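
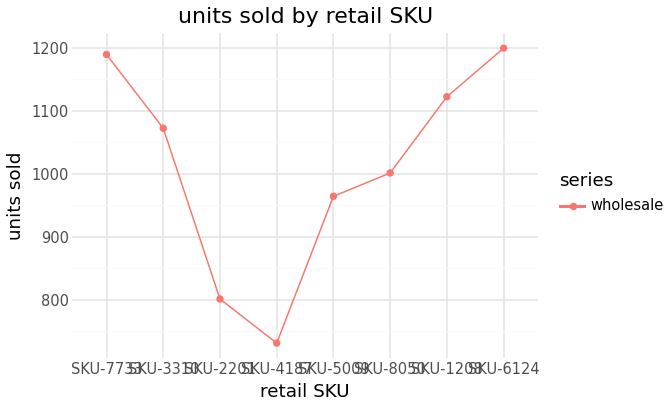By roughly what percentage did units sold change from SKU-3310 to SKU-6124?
SKU-3310 ≈ 1050, SKU-6124 ≈ 1200; (1200 − 1050) / 1050 ≈ +14.3%.

≈ +14.3%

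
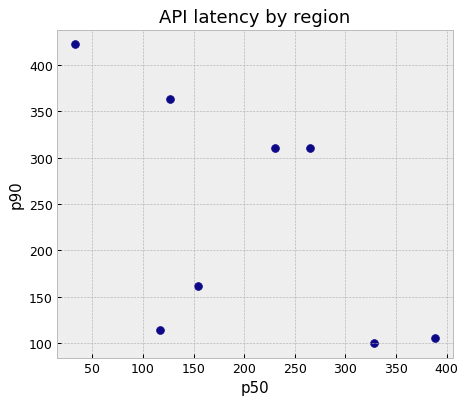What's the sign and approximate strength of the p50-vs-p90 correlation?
Points are negatively correlated; moderate (|r| ≈ 0.6).

negative, moderate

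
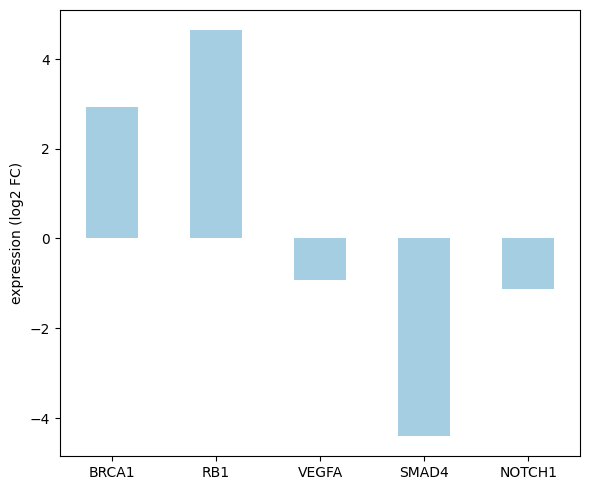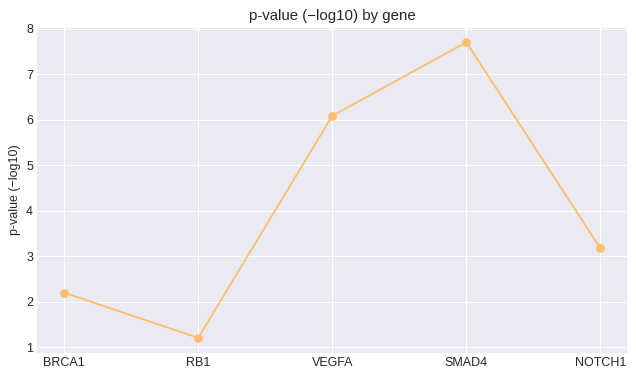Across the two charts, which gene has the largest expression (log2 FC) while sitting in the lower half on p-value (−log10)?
Chart 2 median p-value (−log10) ≈ 3; below-median genes: BRCA1, RB1. Among those, RB1 has the highest expression (log2 FC) (≈ 4.5).

RB1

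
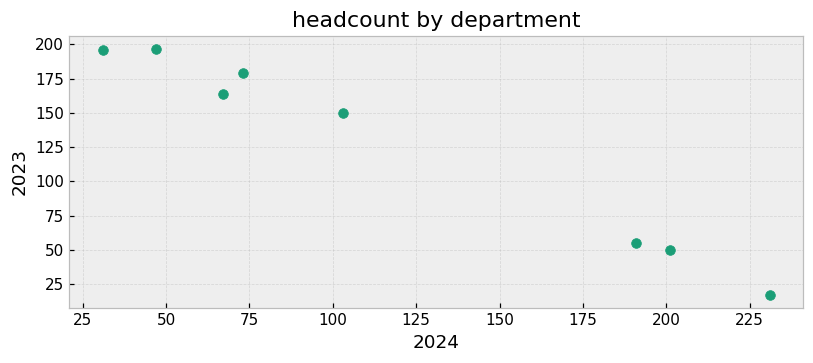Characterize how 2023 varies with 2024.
negative, strong

Points are negatively correlated; strong (|r| ≈ 1.0).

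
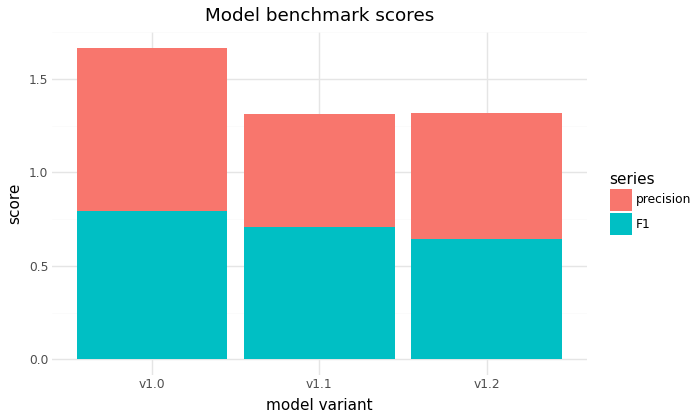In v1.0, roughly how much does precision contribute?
≈ 0.8

precision top ≈ 1.6, bottom ≈ 0.8; segment ≈ 0.8.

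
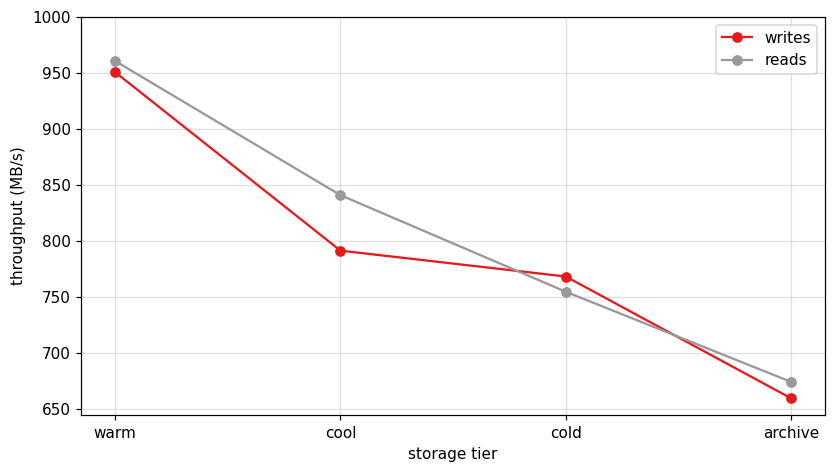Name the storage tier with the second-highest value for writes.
cool

Top 3 for writes: warm ≈ 950, cool ≈ 800, cold ≈ 750.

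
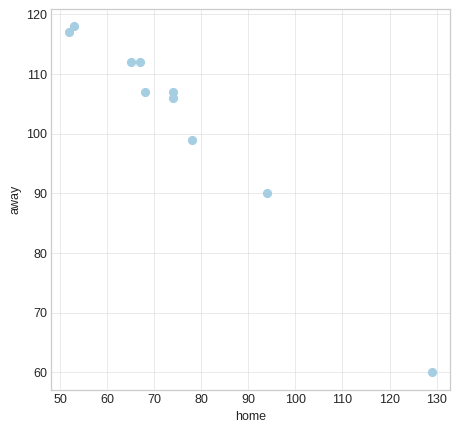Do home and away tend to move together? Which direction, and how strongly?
Points are negatively correlated; strong (|r| ≈ 1.0).

negative, strong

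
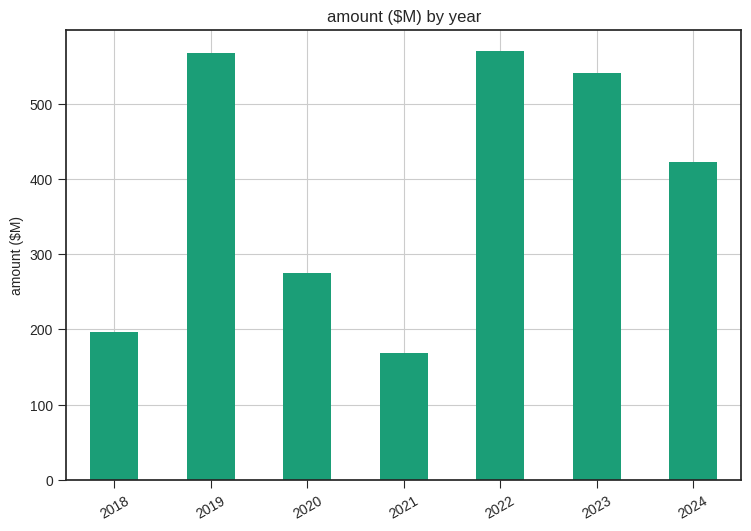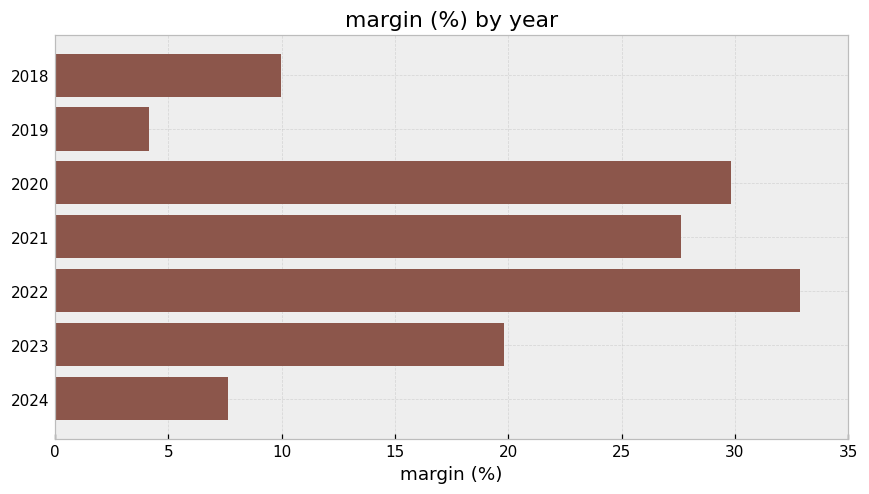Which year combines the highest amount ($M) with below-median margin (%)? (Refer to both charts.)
2019

Chart 2 median margin (%) ≈ 20; below-median years: 2018, 2019, 2024. Among those, 2019 has the highest amount ($M) (≈ 600).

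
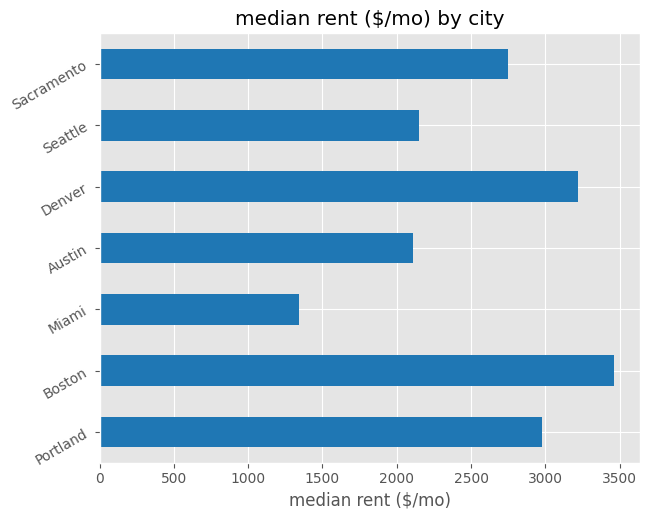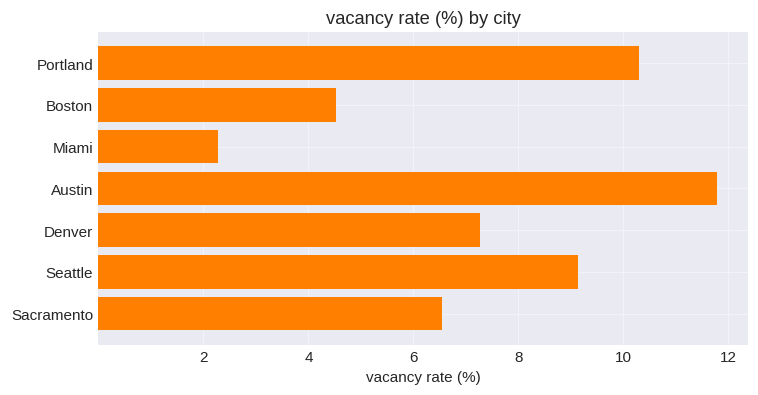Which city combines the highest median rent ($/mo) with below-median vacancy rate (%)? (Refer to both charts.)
Chart 2 median vacancy rate (%) ≈ 8; below-median cities: Boston, Miami, Sacramento. Among those, Boston has the highest median rent ($/mo) (≈ 3500).

Boston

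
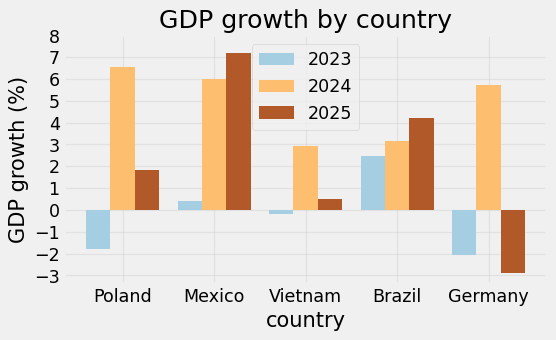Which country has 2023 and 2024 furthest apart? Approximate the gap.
Poland: 2023 ≈ -2, 2024 ≈ 7 → gap ≈ 9. Next-largest (Germany) is only ≈ 8.

Poland, ≈ 9 %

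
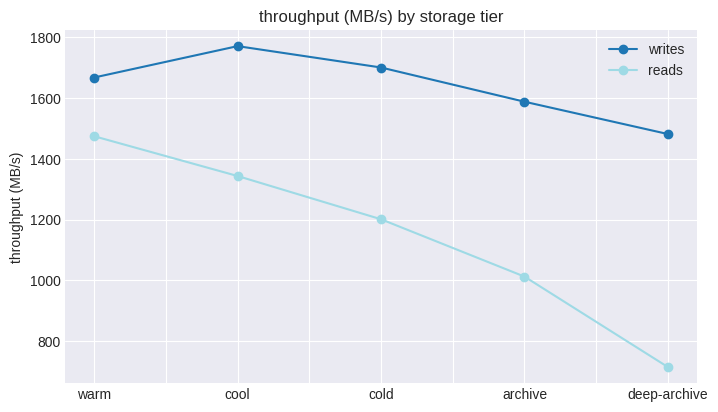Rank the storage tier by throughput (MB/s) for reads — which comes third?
Top 4 for reads: warm ≈ 1500, cool ≈ 1300, cold ≈ 1200, archive ≈ 1000.

cold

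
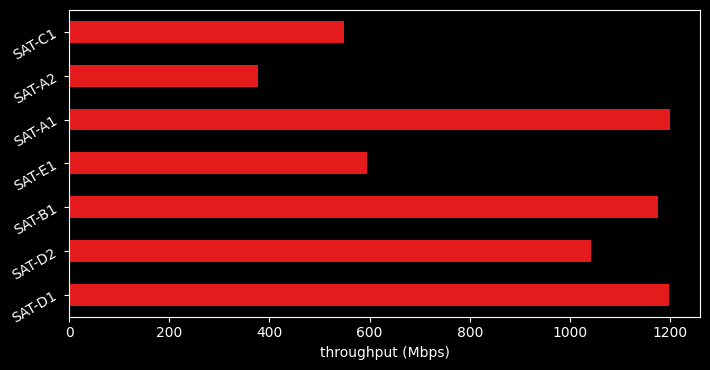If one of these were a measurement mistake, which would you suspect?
SAT-A2

SAT-A2 ≈ 400; the rest sit between ≈ 500 and ≈ 1200.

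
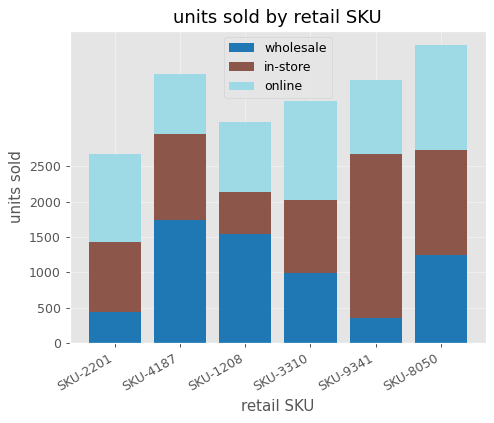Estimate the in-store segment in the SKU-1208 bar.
≈ 500

in-store top ≈ 2000, bottom ≈ 1500; segment ≈ 500.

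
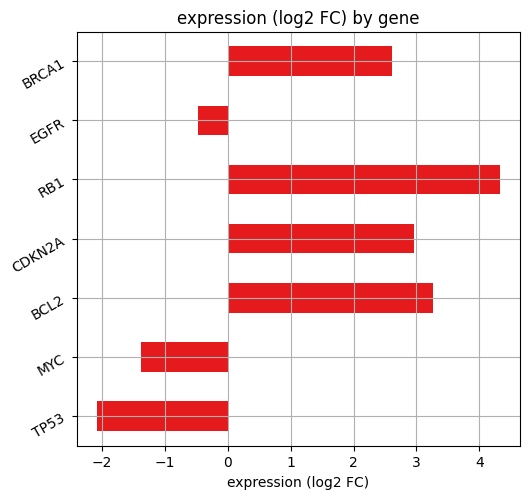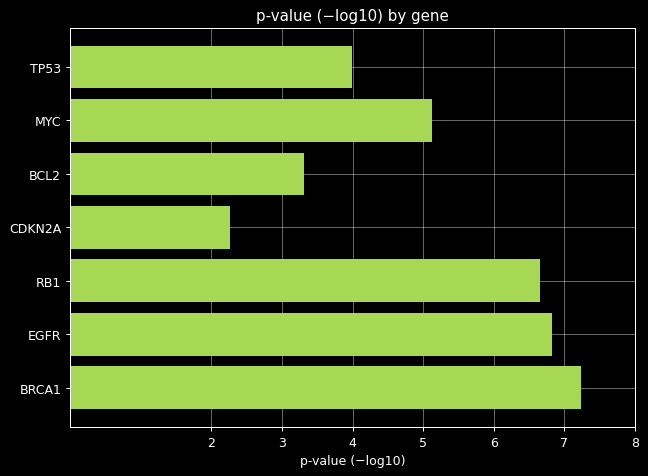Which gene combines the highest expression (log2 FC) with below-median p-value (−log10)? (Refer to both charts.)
Chart 2 median p-value (−log10) ≈ 5; below-median genes: TP53, BCL2, CDKN2A. Among those, BCL2 has the highest expression (log2 FC) (≈ 3.5).

BCL2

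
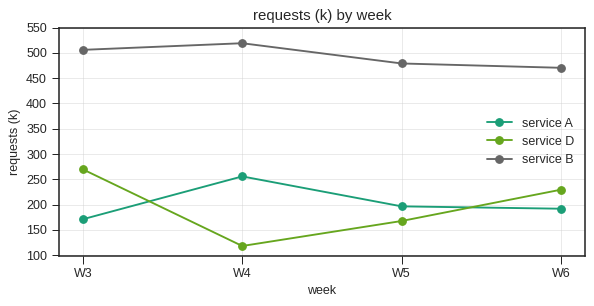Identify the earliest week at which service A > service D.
W3: service A ≈ 150 vs service D ≈ 250 (not yet); W4: service A ≈ 250 vs service D ≈ 100 (first crossover).

W4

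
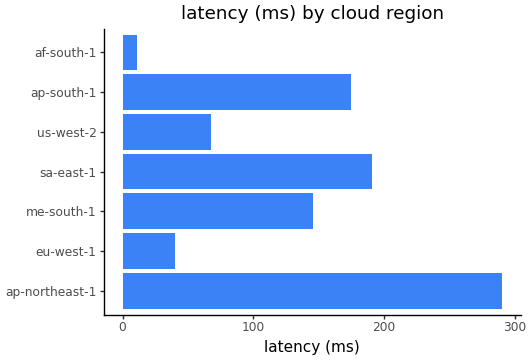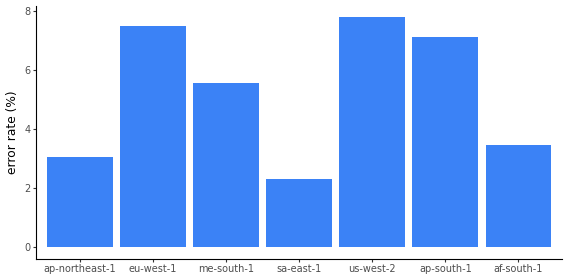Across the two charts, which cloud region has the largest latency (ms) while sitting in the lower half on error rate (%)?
ap-northeast-1

Chart 2 median error rate (%) ≈ 6; below-median cloud regions: ap-northeast-1, sa-east-1, af-south-1. Among those, ap-northeast-1 has the highest latency (ms) (≈ 300).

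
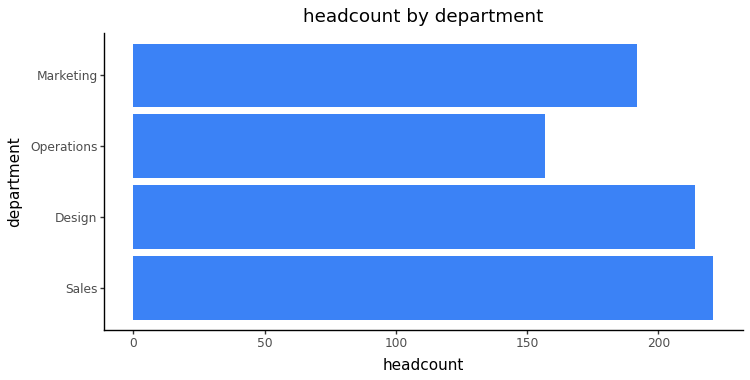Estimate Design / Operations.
≈ 1.38×

Design ≈ 220, Operations ≈ 160; 220/160 ≈ 1.38.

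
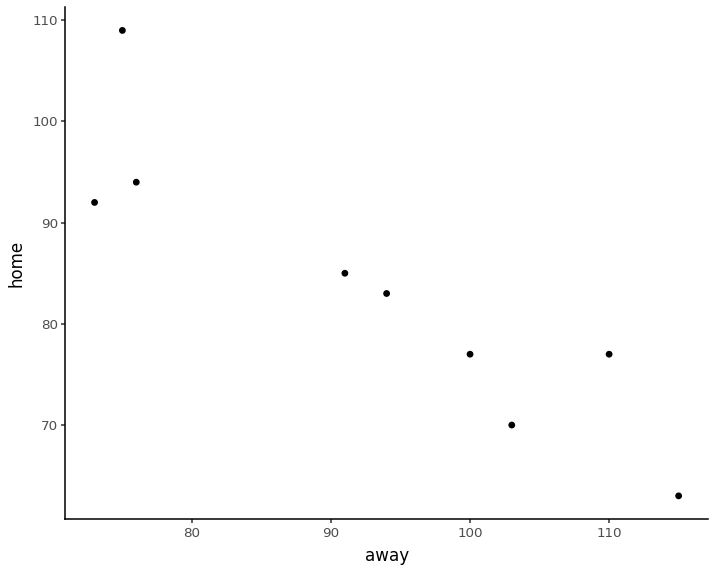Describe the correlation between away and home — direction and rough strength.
Points are negatively correlated; strong (|r| ≈ 0.9).

negative, strong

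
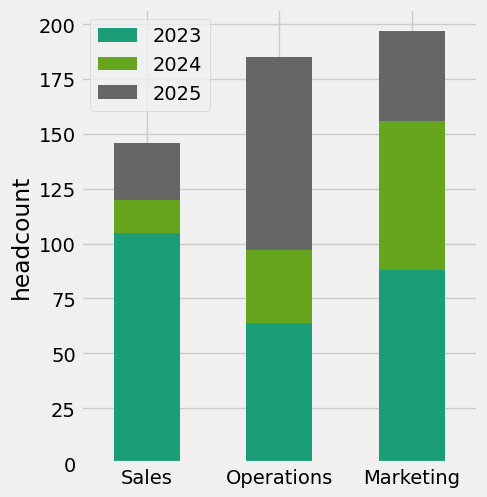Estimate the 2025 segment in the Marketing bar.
2025 top ≈ 200, bottom ≈ 160; segment ≈ 40.

≈ 40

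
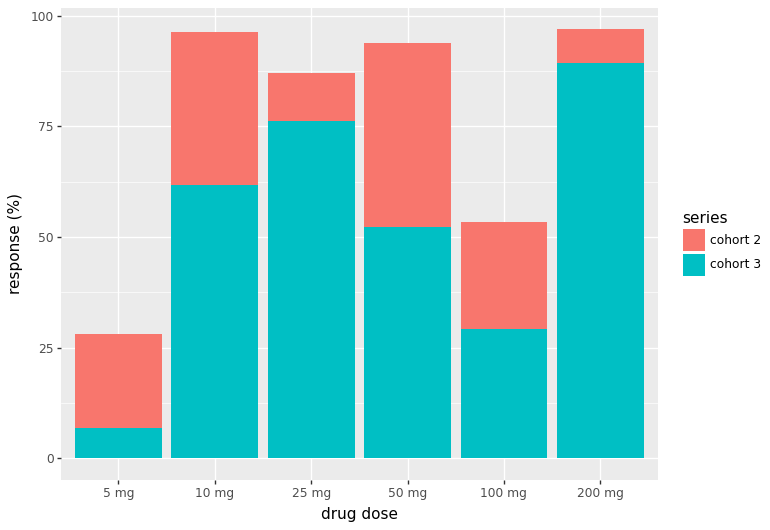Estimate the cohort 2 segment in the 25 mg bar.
cohort 2 top ≈ 90, bottom ≈ 80; segment ≈ 10.

≈ 10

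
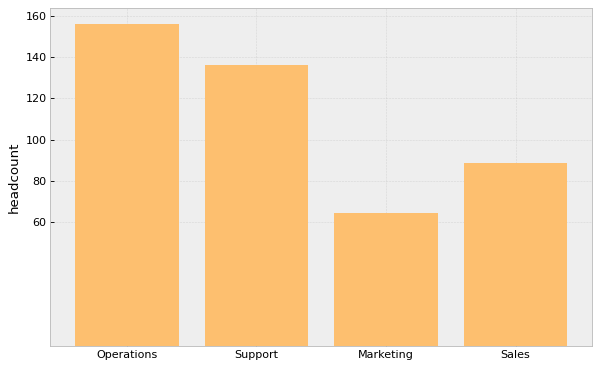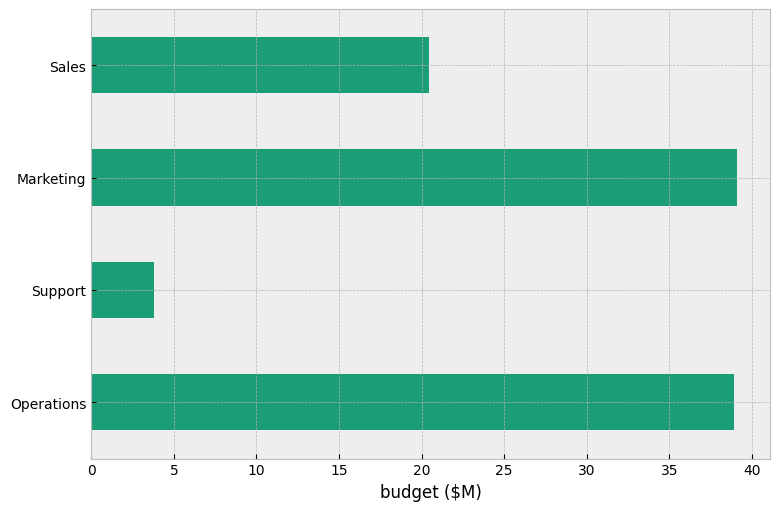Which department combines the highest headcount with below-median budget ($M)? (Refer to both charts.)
Chart 2 median budget ($M) ≈ 30; below-median departments: Support, Sales. Among those, Support has the highest headcount (≈ 140).

Support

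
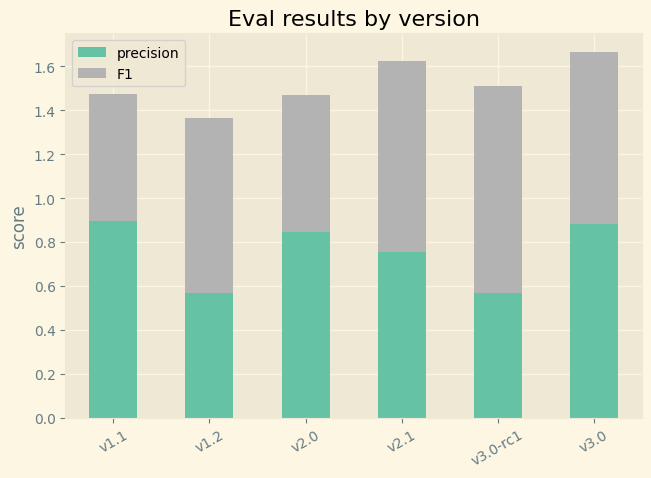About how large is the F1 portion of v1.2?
≈ 0.8

F1 top ≈ 1.4, bottom ≈ 0.6; segment ≈ 0.8.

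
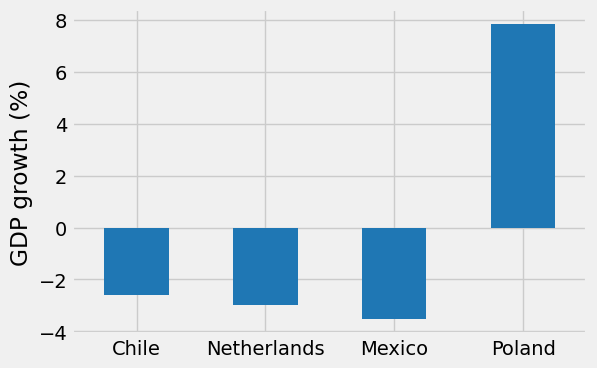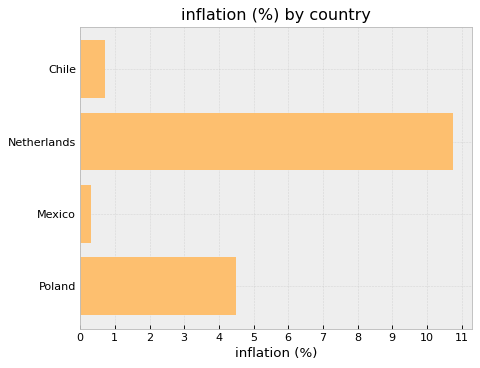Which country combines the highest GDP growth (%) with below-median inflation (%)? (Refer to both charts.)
Chart 2 median inflation (%) ≈ 3; below-median countries: Chile, Mexico. Among those, Chile has the highest GDP growth (%) (≈ -3).

Chile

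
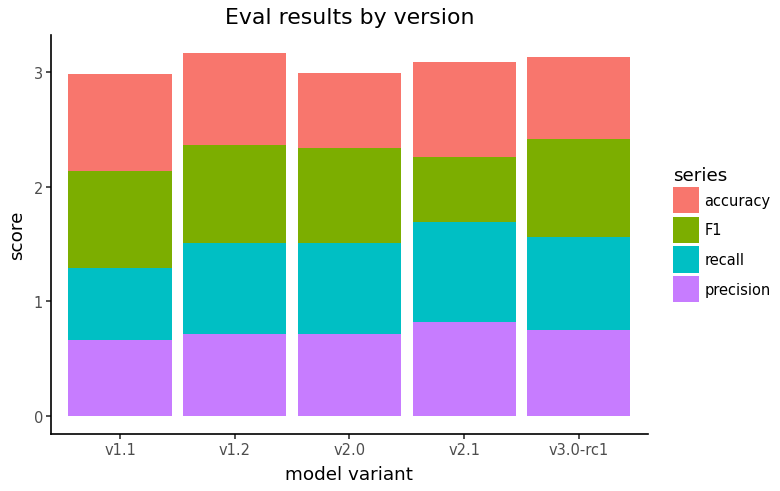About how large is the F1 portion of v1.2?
F1 top ≈ 2.5, bottom ≈ 1.5; segment ≈ 1.0.

≈ 1.0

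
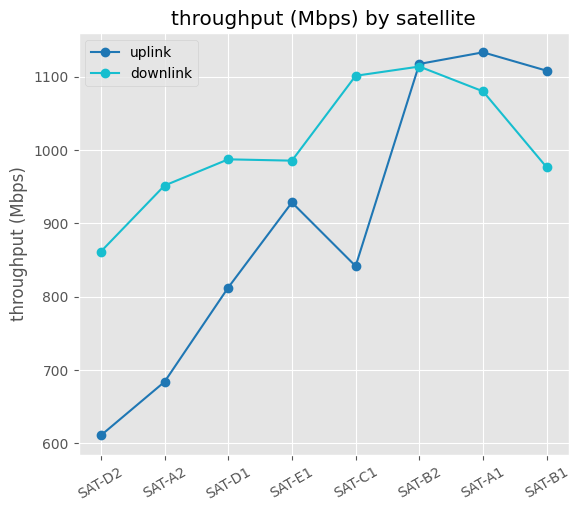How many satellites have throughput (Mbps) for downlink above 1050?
3

Above 1050: SAT-C1, SAT-B2, SAT-A1.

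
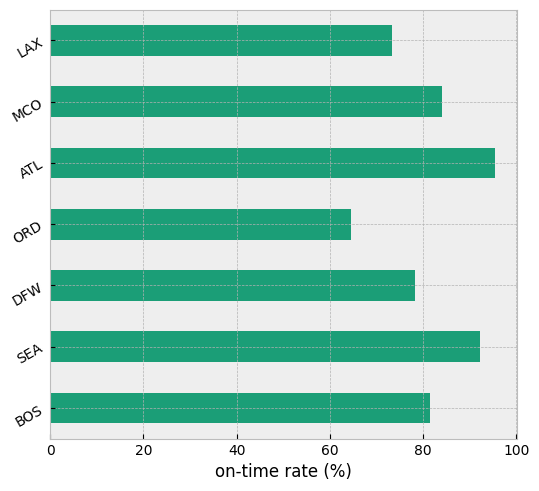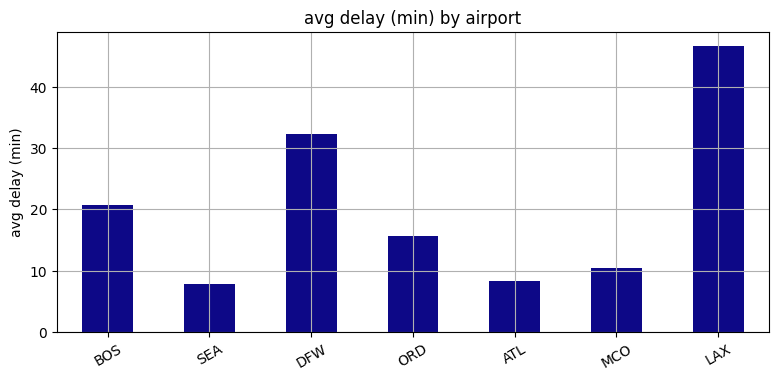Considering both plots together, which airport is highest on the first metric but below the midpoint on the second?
Chart 2 median avg delay (min) ≈ 15; below-median airports: SEA, ATL, MCO. Among those, ATL has the highest on-time rate (%) (≈ 100).

ATL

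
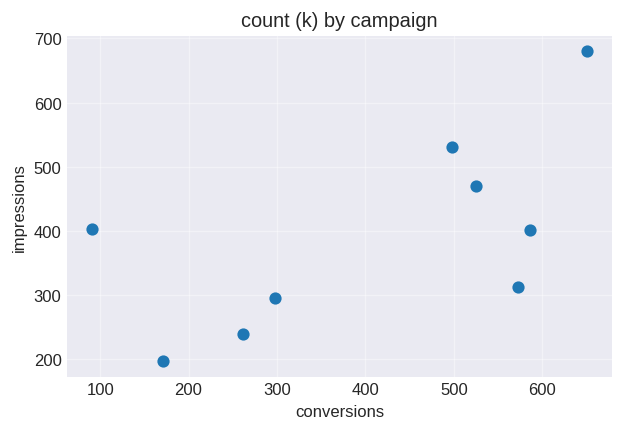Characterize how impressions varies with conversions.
positive, moderate

Points are positively correlated; moderate (|r| ≈ 0.6).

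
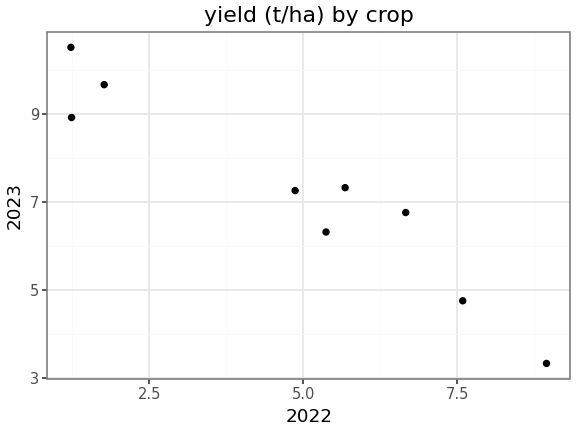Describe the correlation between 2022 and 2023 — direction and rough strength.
Points are negatively correlated; strong (|r| ≈ 1.0).

negative, strong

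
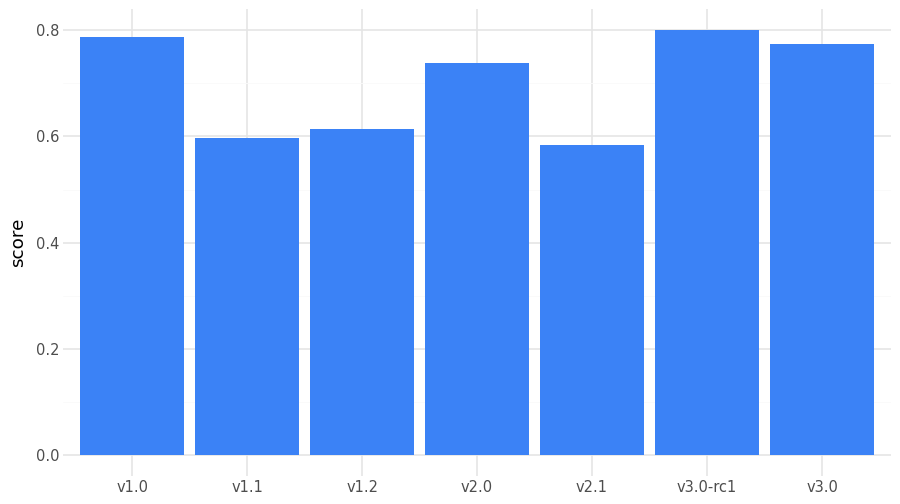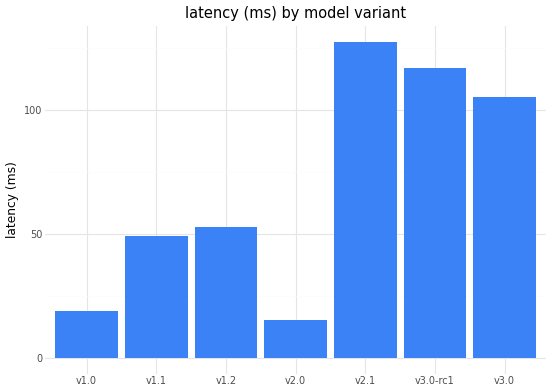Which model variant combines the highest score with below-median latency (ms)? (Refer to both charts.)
v1.0

Chart 2 median latency (ms) ≈ 60; below-median model variants: v1.0, v1.1, v2.0. Among those, v1.0 has the highest score (≈ 0.8).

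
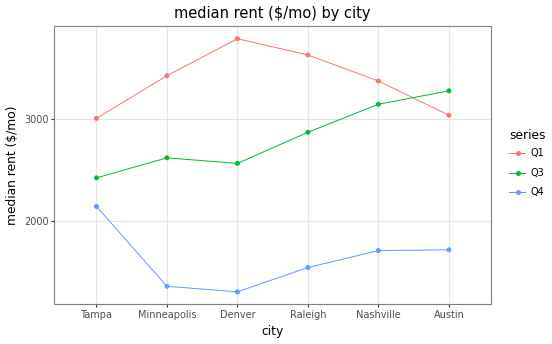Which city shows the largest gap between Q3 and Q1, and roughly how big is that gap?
Denver, ≈ 1500 $/mo

Denver: Q3 ≈ 2500, Q1 ≈ 4000 → gap ≈ 1500. Next-largest (Minneapolis) is only ≈ 1000.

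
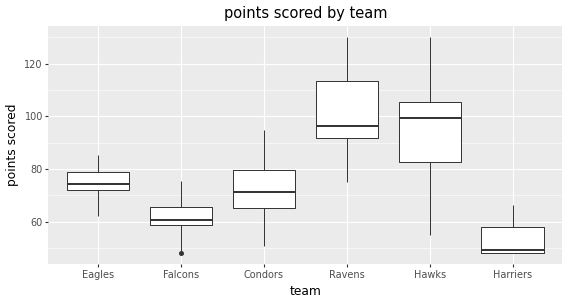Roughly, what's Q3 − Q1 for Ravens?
Q3 ≈ 115, Q1 ≈ 90; IQR ≈ 25.

≈ 25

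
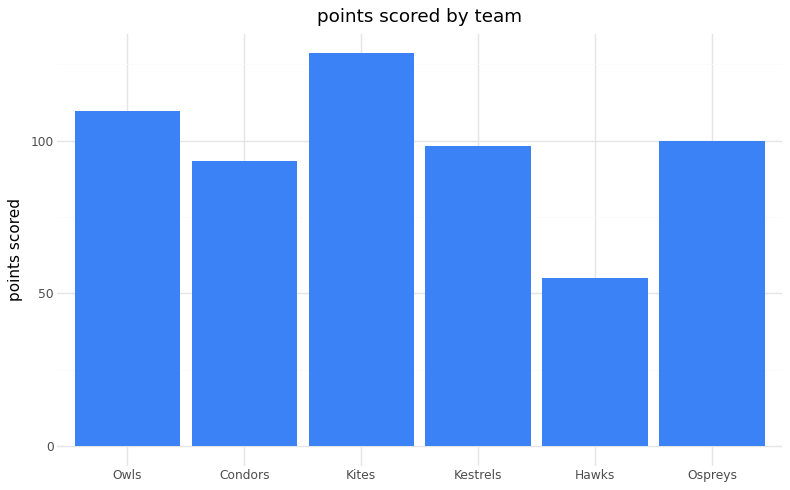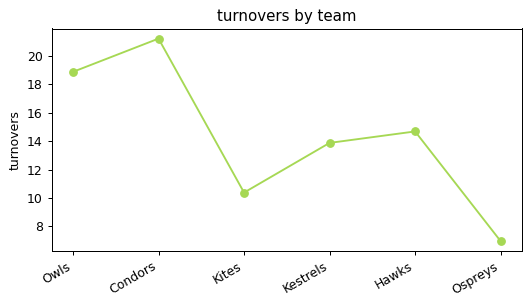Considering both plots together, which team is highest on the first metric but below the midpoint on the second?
Kites

Chart 2 median turnovers ≈ 14; below-median teams: Kites, Kestrels, Ospreys. Among those, Kites has the highest points scored (≈ 120).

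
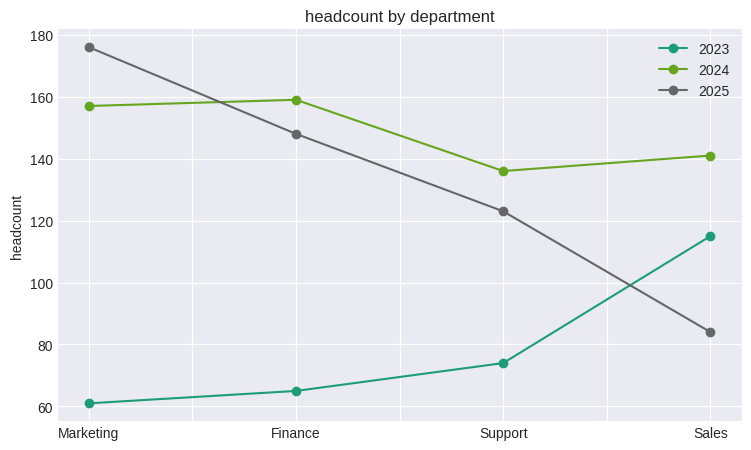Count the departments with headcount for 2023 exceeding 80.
Above 80: Sales.

1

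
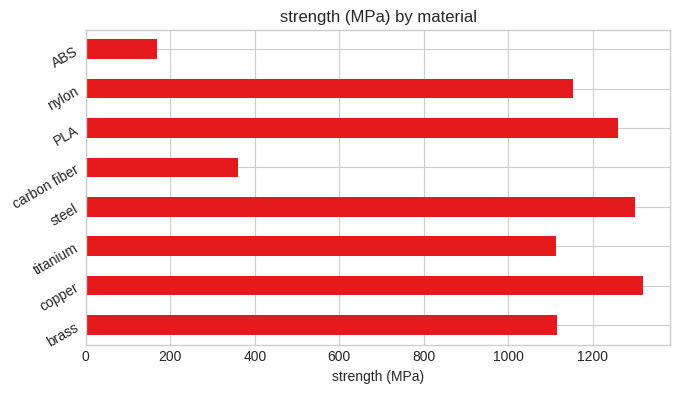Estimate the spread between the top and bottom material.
≈ 1200

Max copper ≈ 1400, min ABS ≈ 200; range ≈ 1200.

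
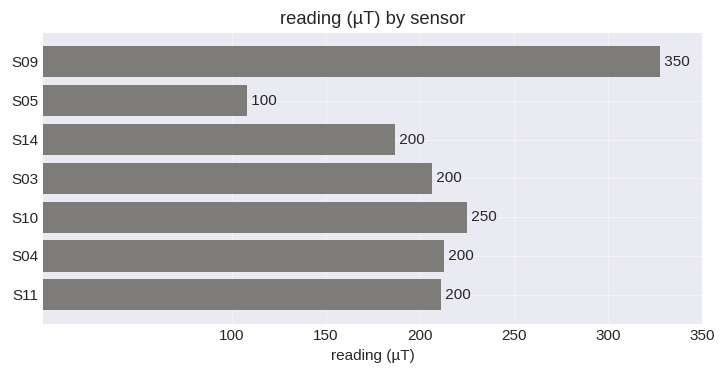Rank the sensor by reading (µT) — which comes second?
S10

Top 3: S09 ≈ 350, S10 ≈ 250, S04 ≈ 200.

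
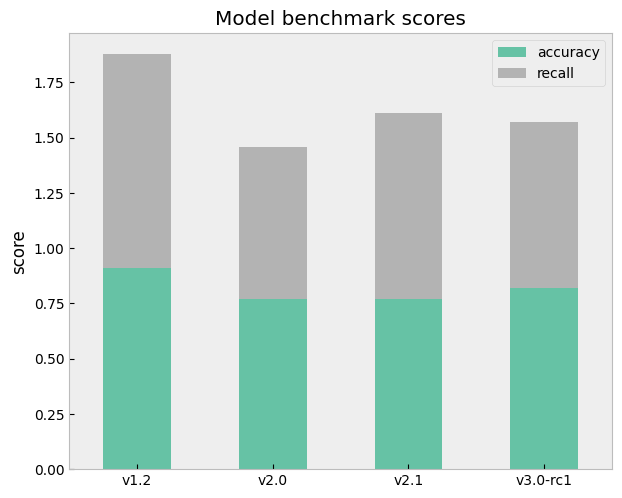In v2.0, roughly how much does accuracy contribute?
≈ 0.8

accuracy top ≈ 0.8, bottom ≈ 0.0; segment ≈ 0.8.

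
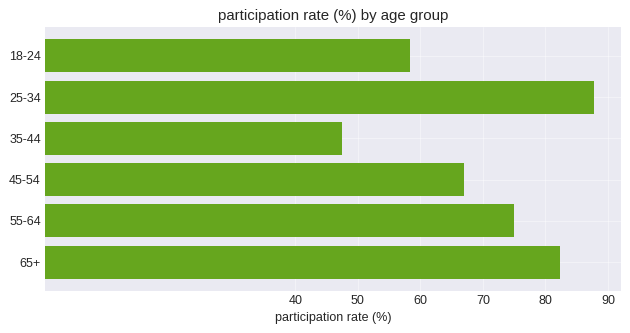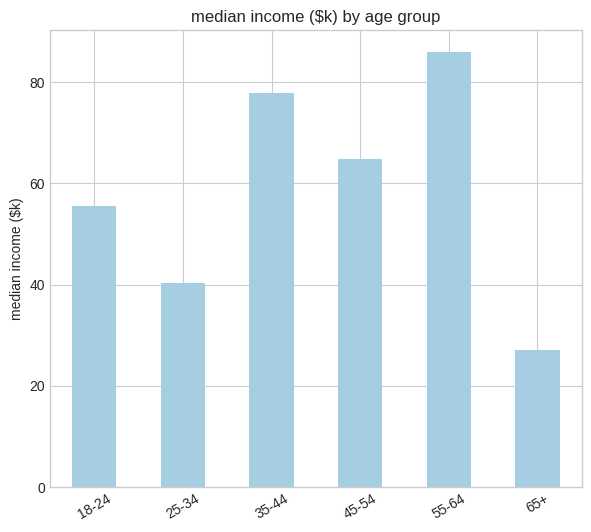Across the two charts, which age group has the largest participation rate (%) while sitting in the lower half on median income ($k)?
25-34

Chart 2 median median income ($k) ≈ 60; below-median age groups: 18-24, 25-34, 65+. Among those, 25-34 has the highest participation rate (%) (≈ 90).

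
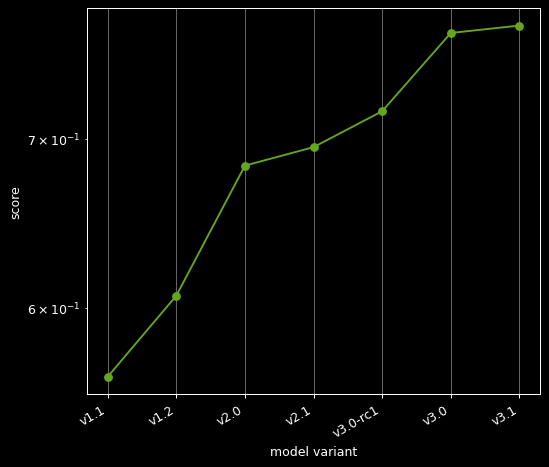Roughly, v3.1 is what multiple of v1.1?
v3.1 ≈ 0.78, v1.1 ≈ 0.56; 0.78/0.56 ≈ 1.39.

≈ 1.39×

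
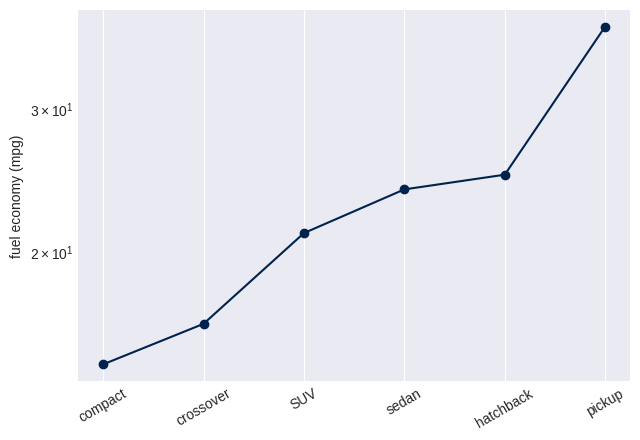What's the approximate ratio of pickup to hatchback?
pickup ≈ 38, hatchback ≈ 24; 38/24 ≈ 1.58.

≈ 1.58×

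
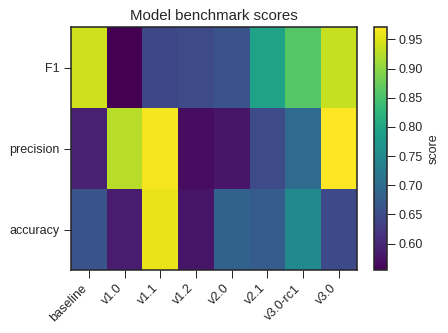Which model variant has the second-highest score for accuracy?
v3.0-rc1

Top 3 for accuracy: v1.1 ≈ 0.95, v3.0-rc1 ≈ 0.75, v2.0 ≈ 0.70.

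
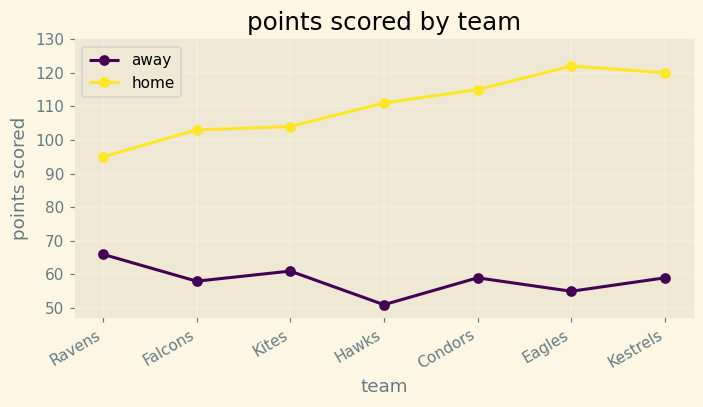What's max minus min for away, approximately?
Max Ravens ≈ 70, min Hawks ≈ 50; range ≈ 20.

≈ 20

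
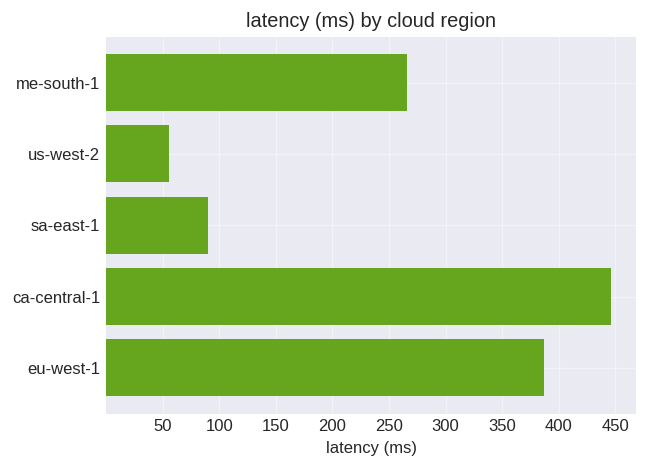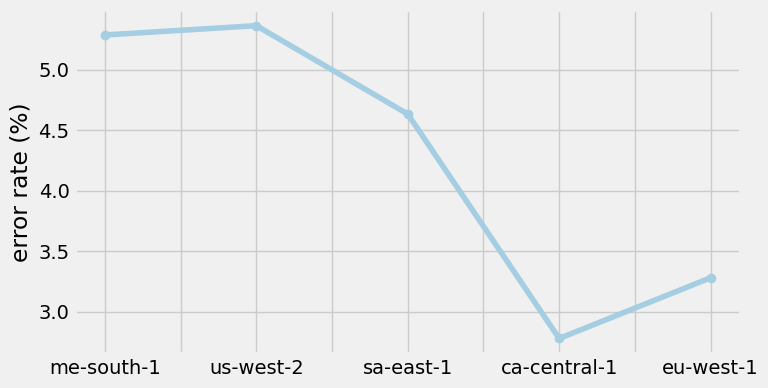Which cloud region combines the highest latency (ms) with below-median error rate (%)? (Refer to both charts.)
ca-central-1

Chart 2 median error rate (%) ≈ 4.5; below-median cloud regions: ca-central-1, eu-west-1. Among those, ca-central-1 has the highest latency (ms) (≈ 450).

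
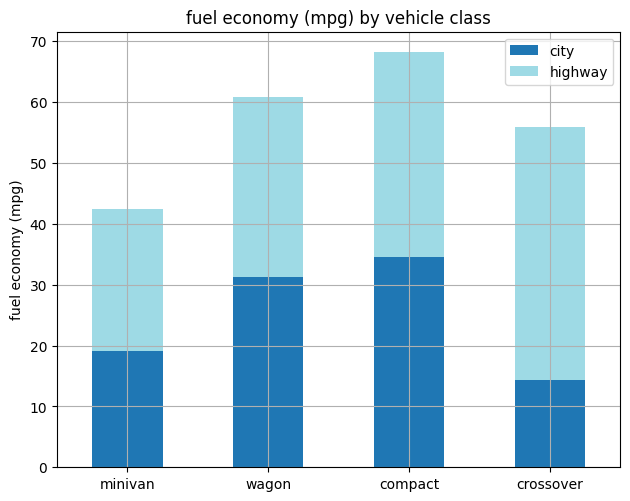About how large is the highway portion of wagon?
≈ 30

highway top ≈ 60, bottom ≈ 30; segment ≈ 30.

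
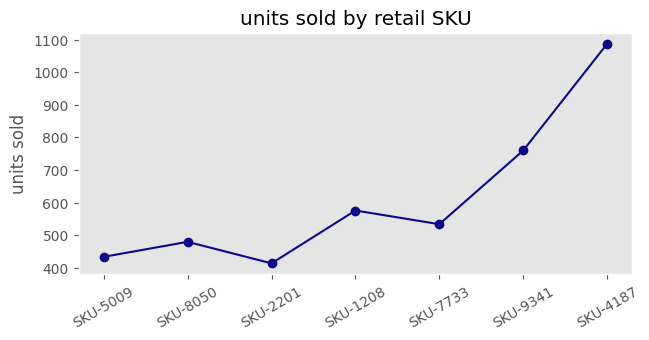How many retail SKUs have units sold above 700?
2

Above 700: SKU-9341, SKU-4187.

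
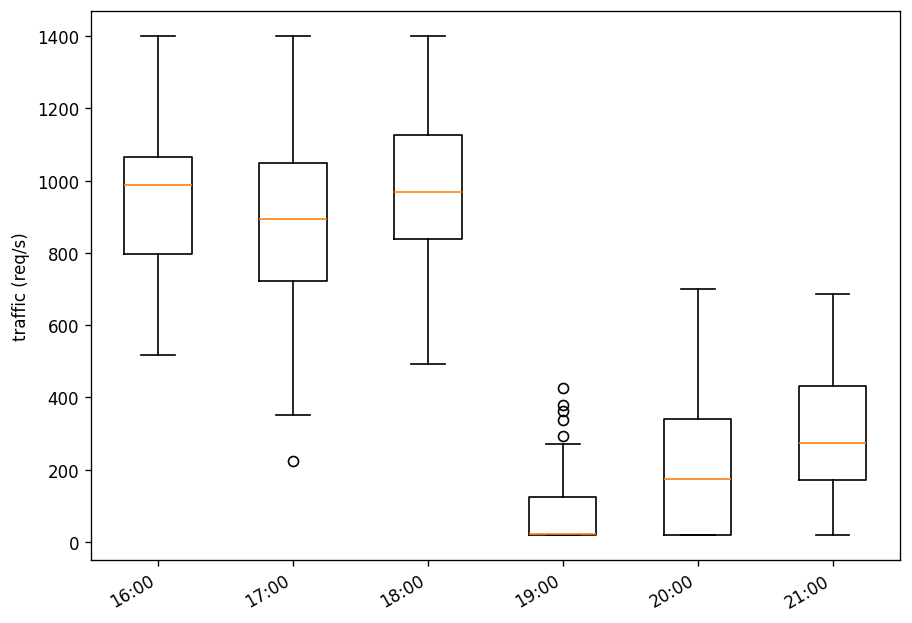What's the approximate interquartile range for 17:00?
Q3 ≈ 1000, Q1 ≈ 700; IQR ≈ 300.

≈ 300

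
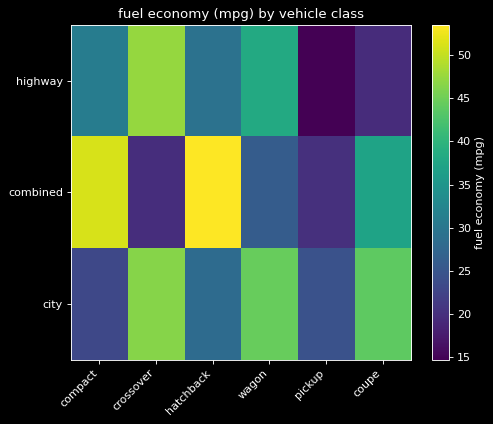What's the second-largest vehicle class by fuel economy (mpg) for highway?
Top 3 for highway: crossover ≈ 45, wagon ≈ 40, compact ≈ 30.

wagon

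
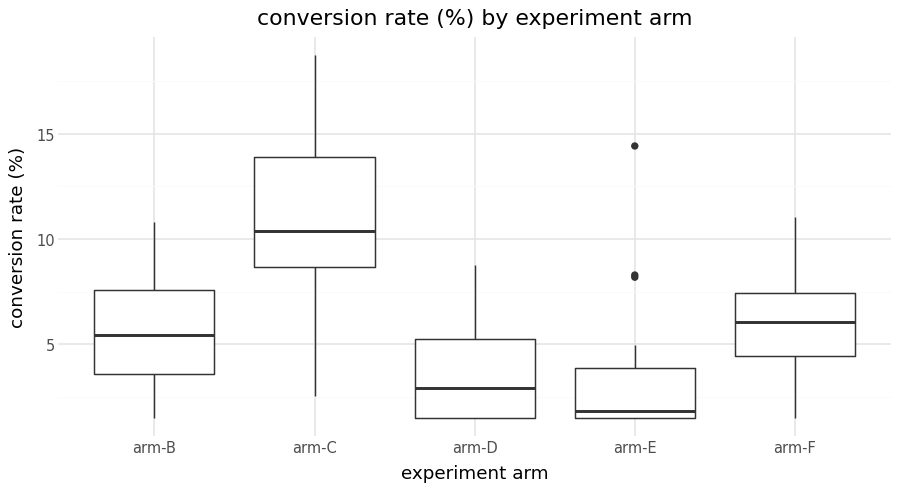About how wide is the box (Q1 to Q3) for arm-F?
≈ 3

Q3 ≈ 7, Q1 ≈ 4; IQR ≈ 3.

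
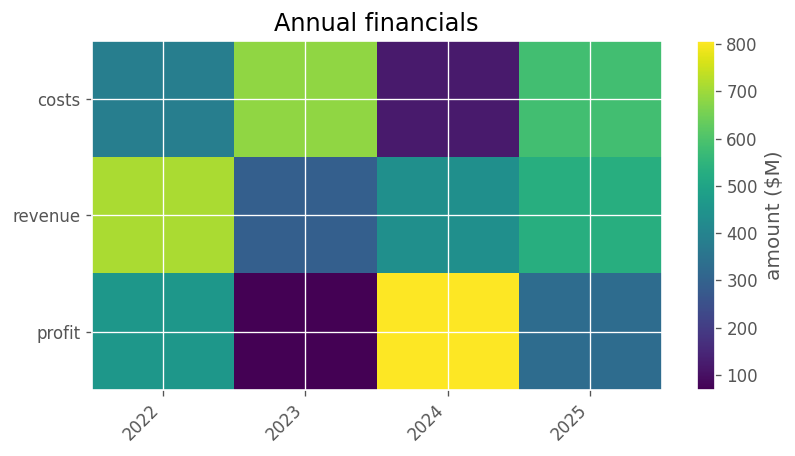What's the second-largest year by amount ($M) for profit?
Top 3 for profit: 2024 ≈ 800, 2022 ≈ 500, 2025 ≈ 300.

2022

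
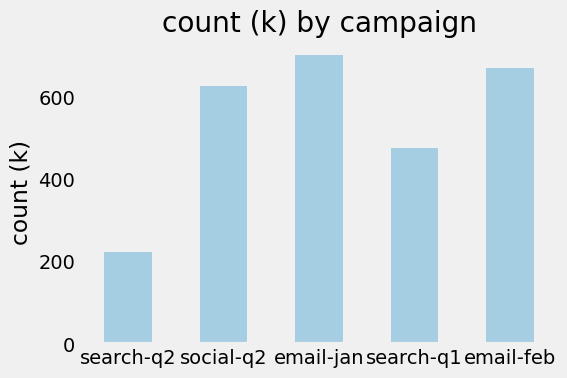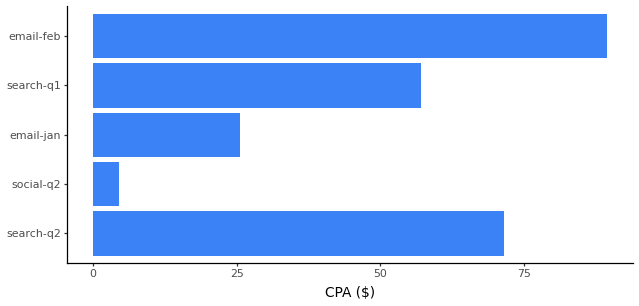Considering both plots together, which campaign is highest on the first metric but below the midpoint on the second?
email-jan

Chart 2 median CPA ($) ≈ 60; below-median campaigns: social-q2, email-jan. Among those, email-jan has the highest count (k) (≈ 700).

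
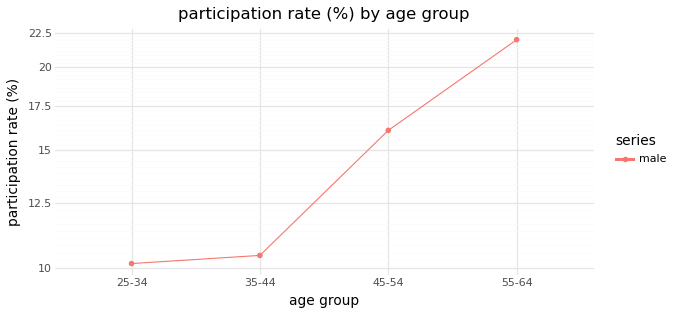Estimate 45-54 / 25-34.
45-54 ≈ 16, 25-34 ≈ 10; 16/10 ≈ 1.6.

≈ 1.6×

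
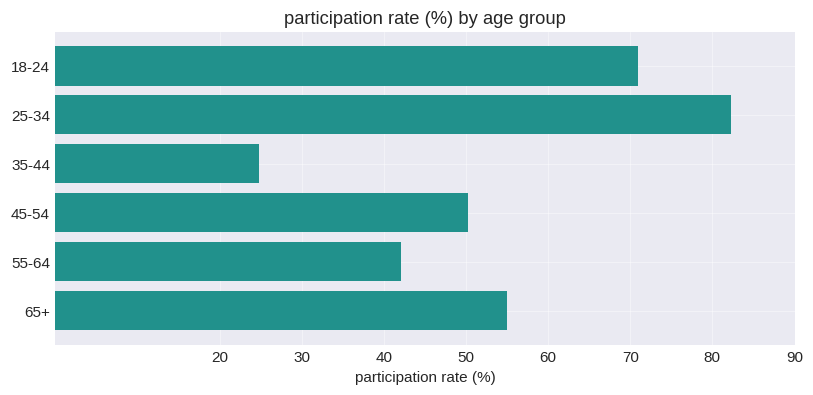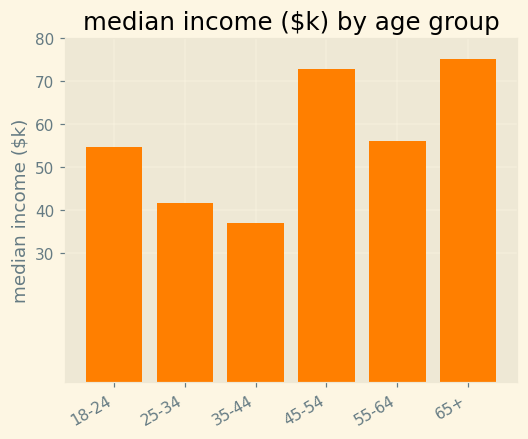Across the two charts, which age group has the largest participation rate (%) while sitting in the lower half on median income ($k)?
25-34

Chart 2 median median income ($k) ≈ 60; below-median age groups: 18-24, 25-34, 35-44. Among those, 25-34 has the highest participation rate (%) (≈ 80).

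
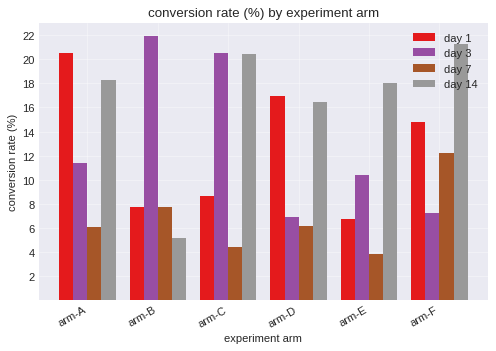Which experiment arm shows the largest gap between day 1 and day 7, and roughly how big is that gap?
arm-A, ≈ 14 %

arm-A: day 1 ≈ 20, day 7 ≈ 6 → gap ≈ 14. Next-largest (arm-D) is only ≈ 10.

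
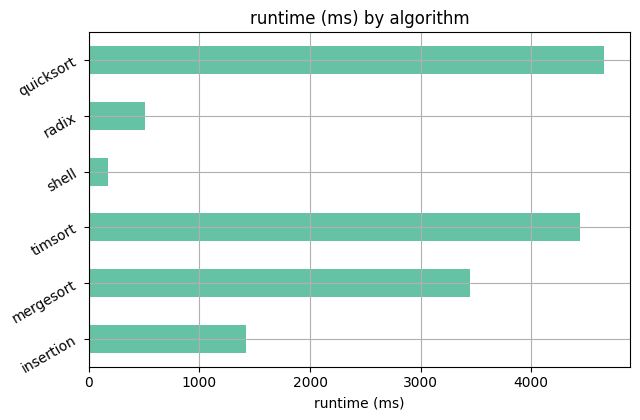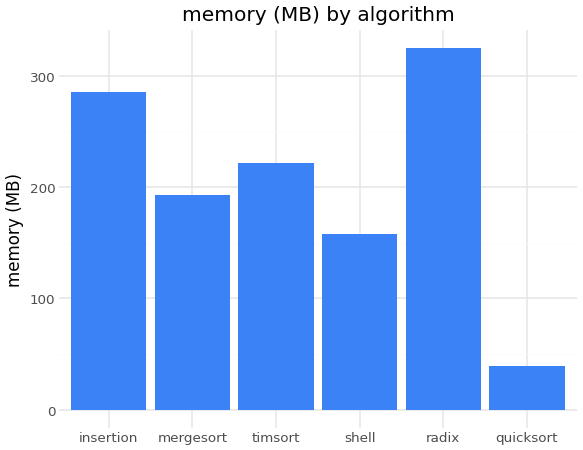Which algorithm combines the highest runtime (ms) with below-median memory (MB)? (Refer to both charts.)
quicksort

Chart 2 median memory (MB) ≈ 200; below-median algorithms: mergesort, shell, quicksort. Among those, quicksort has the highest runtime (ms) (≈ 4500).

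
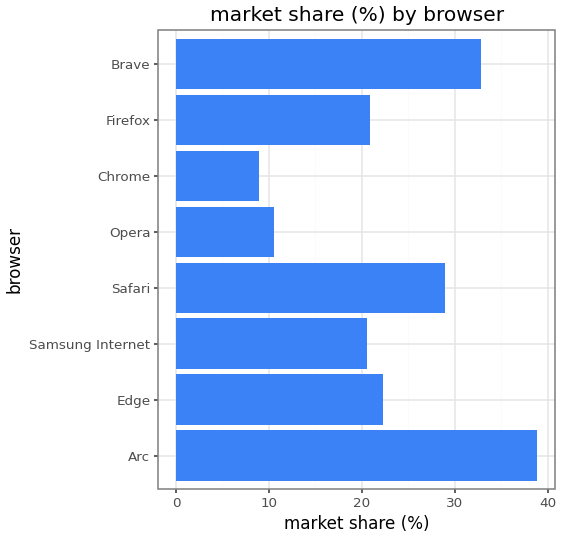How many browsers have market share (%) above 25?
3

Above 25: Arc, Safari, Brave.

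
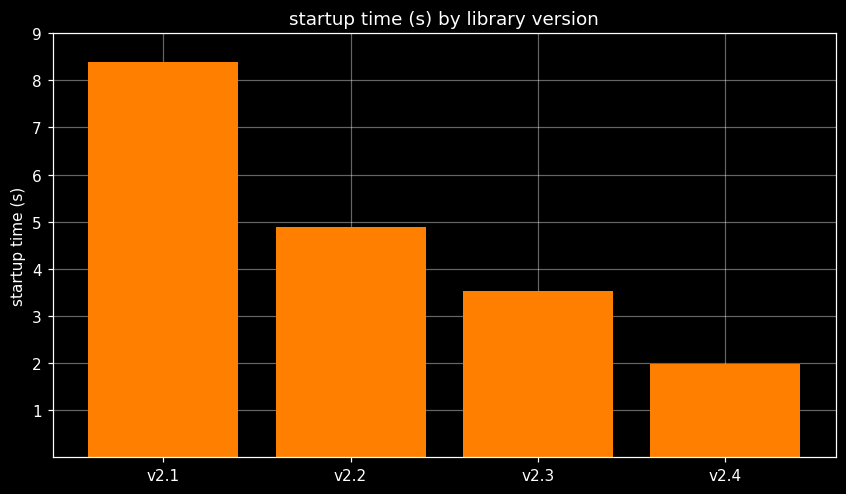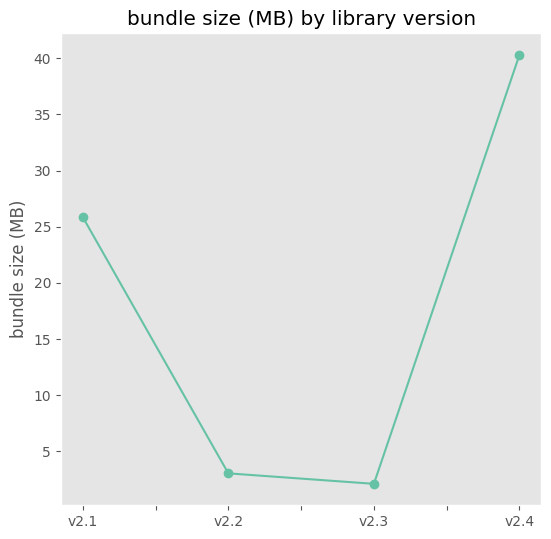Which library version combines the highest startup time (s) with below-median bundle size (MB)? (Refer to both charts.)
v2.2

Chart 2 median bundle size (MB) ≈ 15; below-median library versions: v2.2, v2.3. Among those, v2.2 has the highest startup time (s) (≈ 5).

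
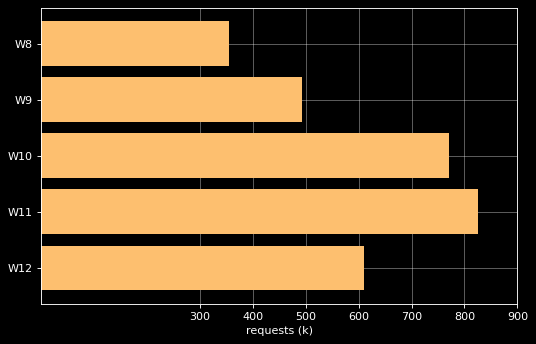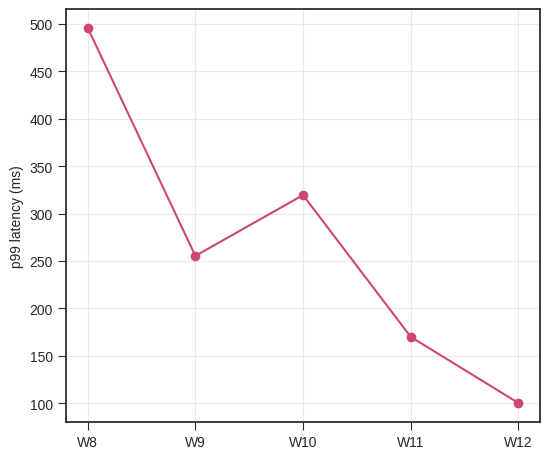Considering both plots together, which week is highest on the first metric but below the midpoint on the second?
W11

Chart 2 median p99 latency (ms) ≈ 250; below-median weeks: W11, W12. Among those, W11 has the highest requests (k) (≈ 800).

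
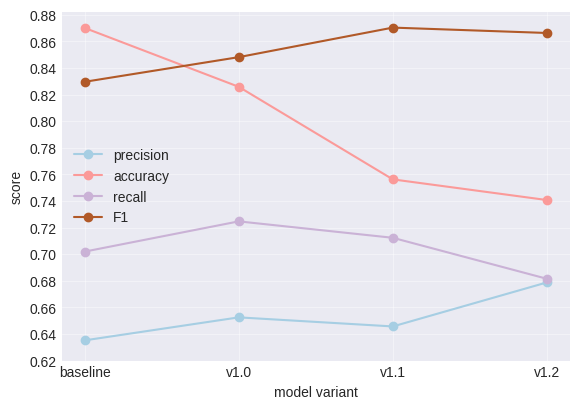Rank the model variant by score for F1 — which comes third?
v1.0

Top 4 for F1: v1.1 ≈ 0.88, v1.2 ≈ 0.86, v1.0 ≈ 0.84, baseline ≈ 0.82.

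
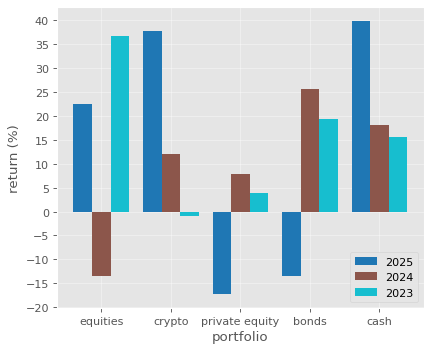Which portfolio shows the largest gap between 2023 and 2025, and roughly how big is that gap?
crypto: 2023 ≈ 0, 2025 ≈ 40 → gap ≈ 40. Next-largest (bonds) is only ≈ 35.

crypto, ≈ 40 %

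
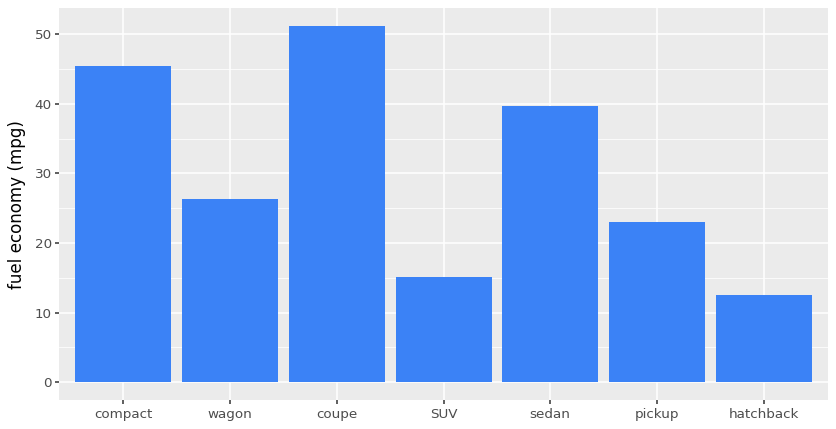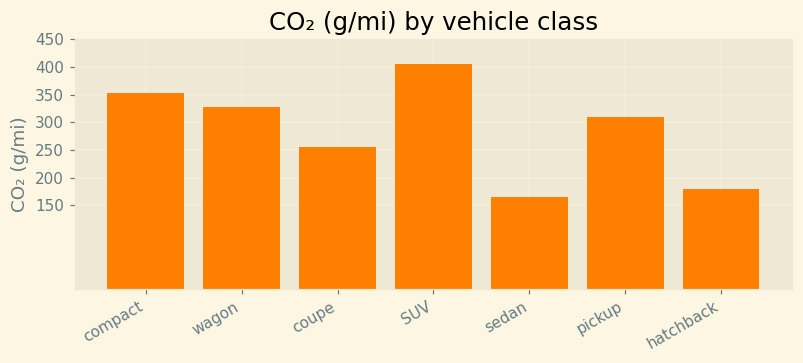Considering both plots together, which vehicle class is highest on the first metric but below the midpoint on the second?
Chart 2 median CO₂ (g/mi) ≈ 300; below-median vehicle classes: coupe, sedan, hatchback. Among those, coupe has the highest fuel economy (mpg) (≈ 50).

coupe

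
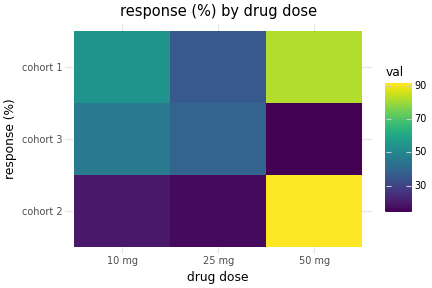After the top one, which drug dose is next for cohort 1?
10 mg

Top 3 for cohort 1: 50 mg ≈ 80, 10 mg ≈ 50, 25 mg ≈ 40.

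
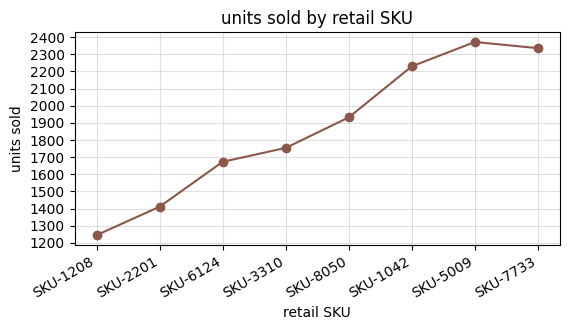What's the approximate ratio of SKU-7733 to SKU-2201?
≈ 1.64×

SKU-7733 ≈ 2300, SKU-2201 ≈ 1400; 2300/1400 ≈ 1.64.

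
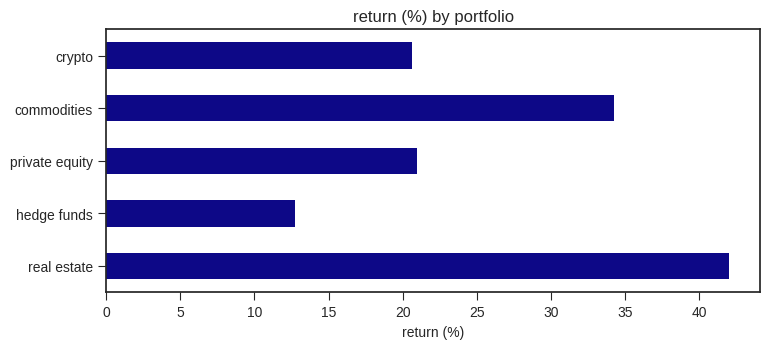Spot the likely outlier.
real estate ≈ 40; the rest sit between ≈ 15 and ≈ 35.

real estate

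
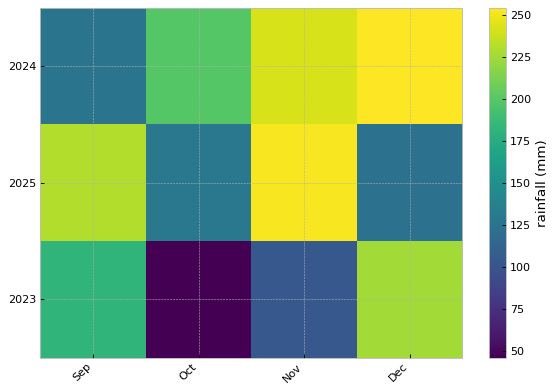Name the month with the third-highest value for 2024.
Top 4 for 2024: Dec ≈ 260, Nov ≈ 240, Oct ≈ 200, Sep ≈ 120.

Oct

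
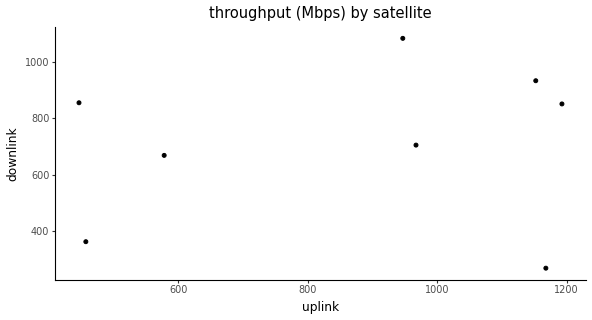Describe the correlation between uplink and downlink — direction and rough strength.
no clear correlation

Points are roughly uncorrelated; weak (|r| ≈ 0.2).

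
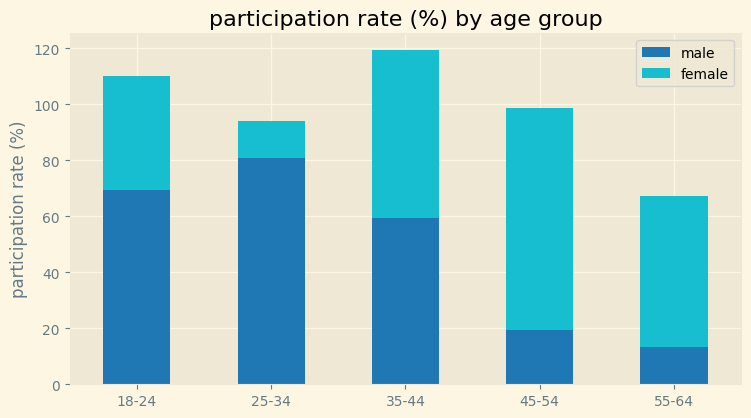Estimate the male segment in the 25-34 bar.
≈ 80

male top ≈ 80, bottom ≈ 0; segment ≈ 80.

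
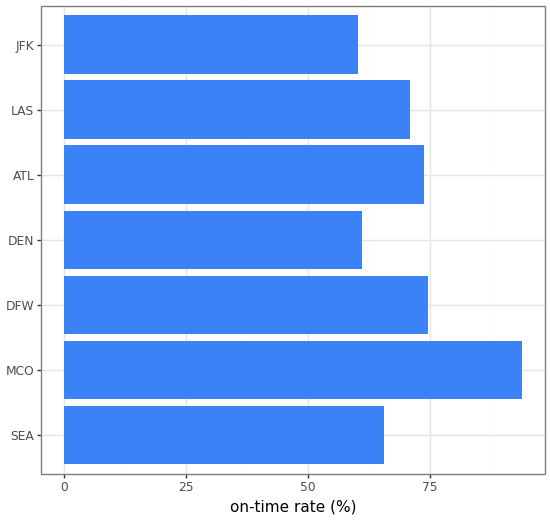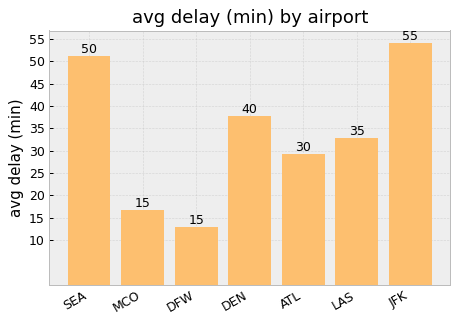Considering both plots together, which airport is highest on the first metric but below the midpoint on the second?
Chart 2 median avg delay (min) ≈ 35; below-median airports: MCO, DFW, ATL. Among those, MCO has the highest on-time rate (%) (≈ 90).

MCO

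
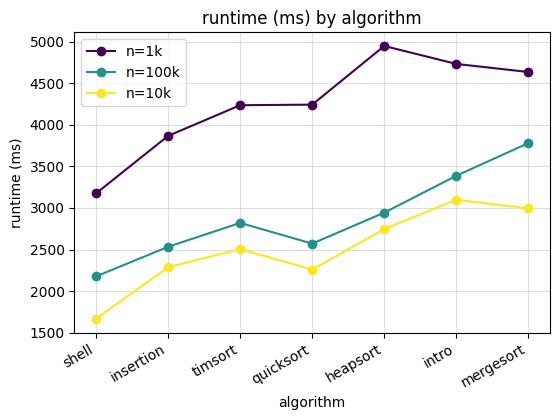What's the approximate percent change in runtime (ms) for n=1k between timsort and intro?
≈ +12.5%

timsort ≈ 4000, intro ≈ 4500; (4500 − 4000) / 4000 ≈ +12.5%.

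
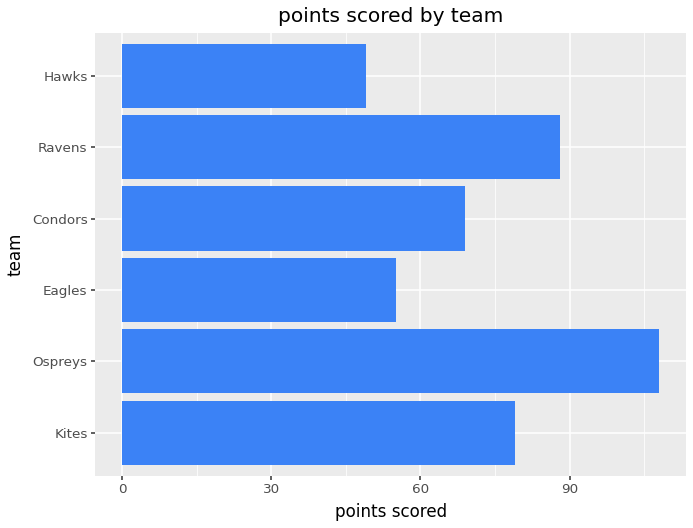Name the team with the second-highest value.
Ravens

Top 3: Ospreys ≈ 110, Ravens ≈ 90, Kites ≈ 80.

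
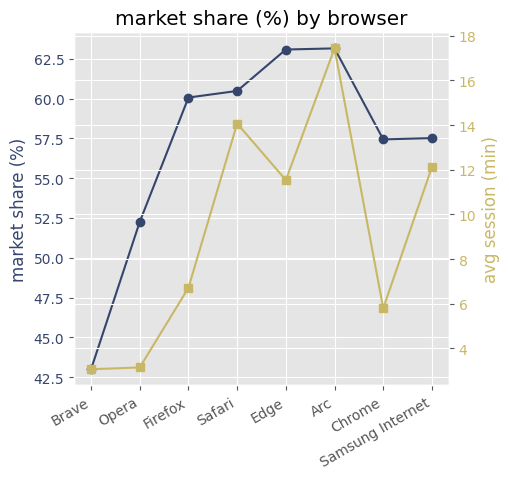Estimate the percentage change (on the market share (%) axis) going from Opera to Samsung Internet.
Opera ≈ 52, Samsung Internet ≈ 58; (58 − 52) / 52 ≈ +11.5%.

≈ +11.5%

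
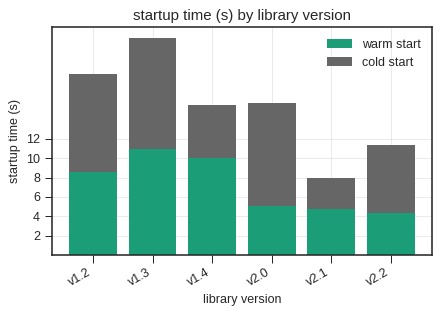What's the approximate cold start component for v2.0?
cold start top ≈ 16, bottom ≈ 6; segment ≈ 10.

≈ 10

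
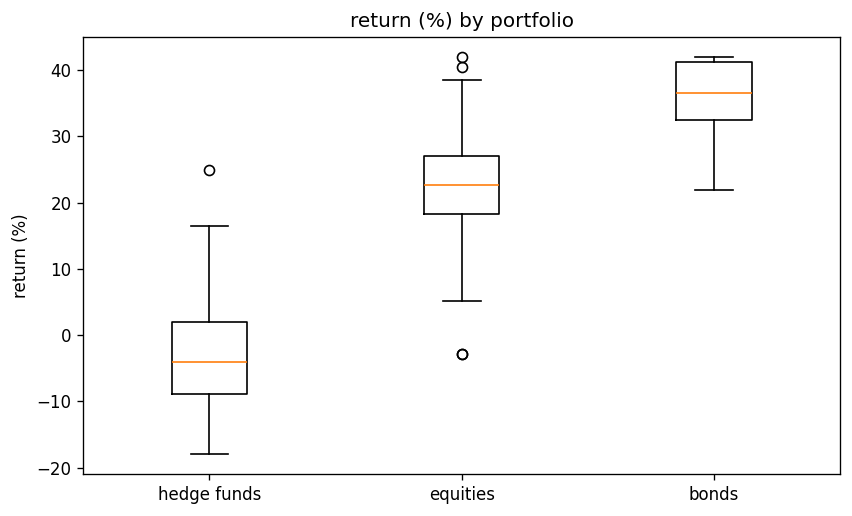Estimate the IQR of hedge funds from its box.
Q3 ≈ 0, Q1 ≈ -10; IQR ≈ 10.

≈ 10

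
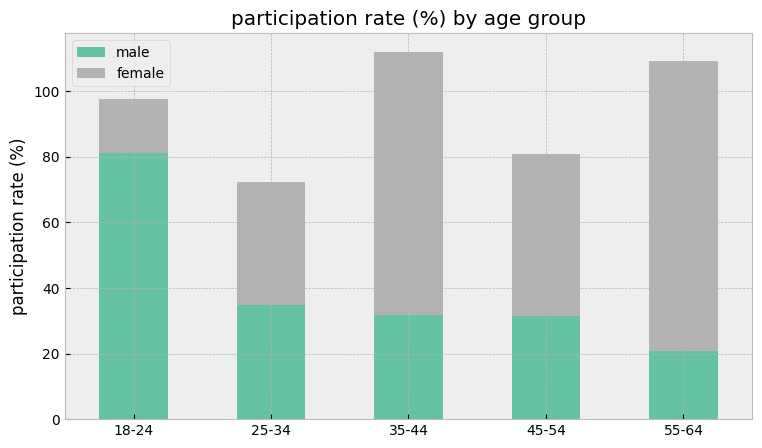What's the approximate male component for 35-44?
≈ 30

male top ≈ 30, bottom ≈ 0; segment ≈ 30.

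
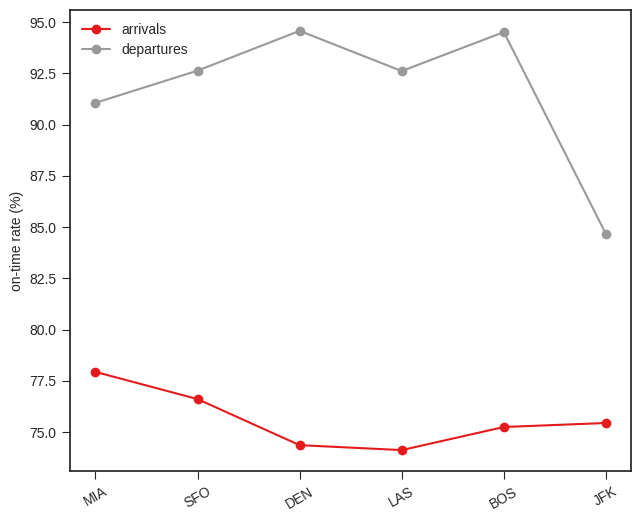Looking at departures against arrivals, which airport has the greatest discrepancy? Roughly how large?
DEN, ≈ 20 %

DEN: departures ≈ 94, arrivals ≈ 74 → gap ≈ 20. Next-largest (BOS) is only ≈ 18.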